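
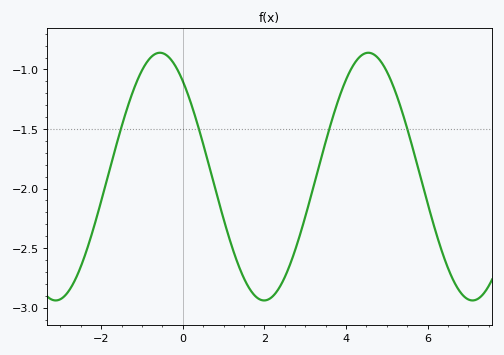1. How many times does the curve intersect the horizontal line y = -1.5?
4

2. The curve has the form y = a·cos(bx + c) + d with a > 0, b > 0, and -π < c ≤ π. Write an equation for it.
y = 1.04cos(1.2x + 0.69) - 1.9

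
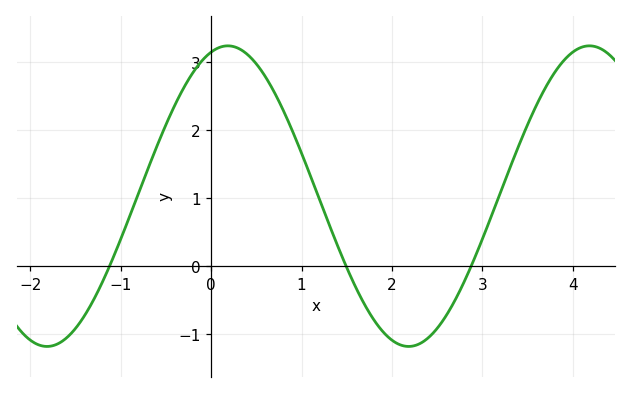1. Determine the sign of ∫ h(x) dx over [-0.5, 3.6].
positive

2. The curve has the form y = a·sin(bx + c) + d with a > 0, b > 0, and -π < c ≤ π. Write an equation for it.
y = 2.21sin(1.6x + 1.3) + 1.03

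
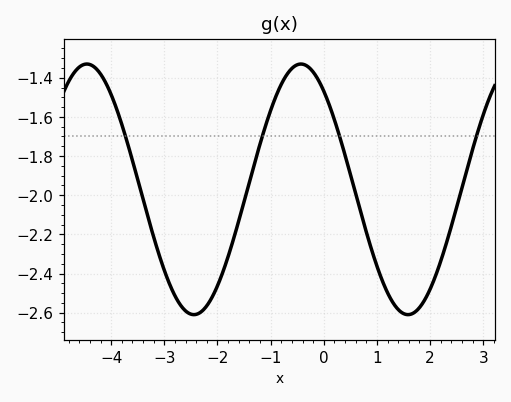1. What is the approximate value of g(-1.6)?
-2.13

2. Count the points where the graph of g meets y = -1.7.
4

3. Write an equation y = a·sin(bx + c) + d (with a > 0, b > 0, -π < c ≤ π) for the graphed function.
y = 0.64sin(1.56x + 2.24) - 1.97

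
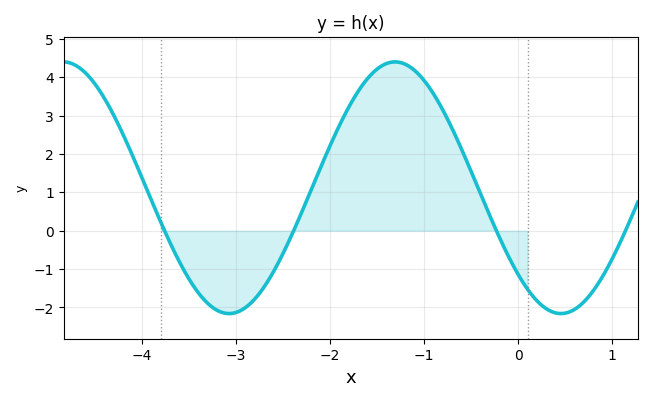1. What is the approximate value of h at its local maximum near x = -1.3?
4.4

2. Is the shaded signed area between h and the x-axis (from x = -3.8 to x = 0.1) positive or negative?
positive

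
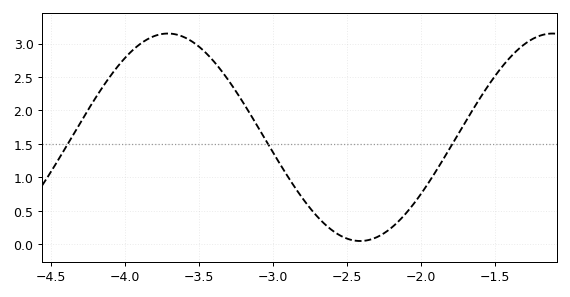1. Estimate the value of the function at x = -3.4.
2.75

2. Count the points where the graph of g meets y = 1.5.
3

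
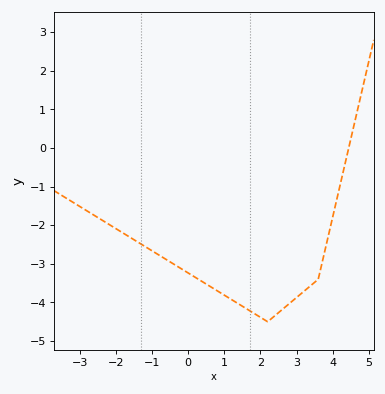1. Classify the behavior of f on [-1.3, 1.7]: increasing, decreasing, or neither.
decreasing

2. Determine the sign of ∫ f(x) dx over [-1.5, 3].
negative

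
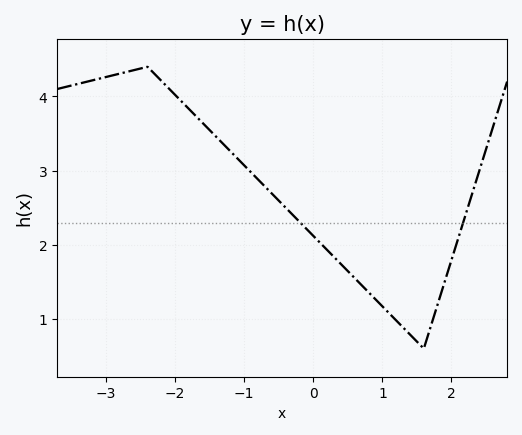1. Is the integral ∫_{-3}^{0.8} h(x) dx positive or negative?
positive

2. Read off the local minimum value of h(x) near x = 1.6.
0.602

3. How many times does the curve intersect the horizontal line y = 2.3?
2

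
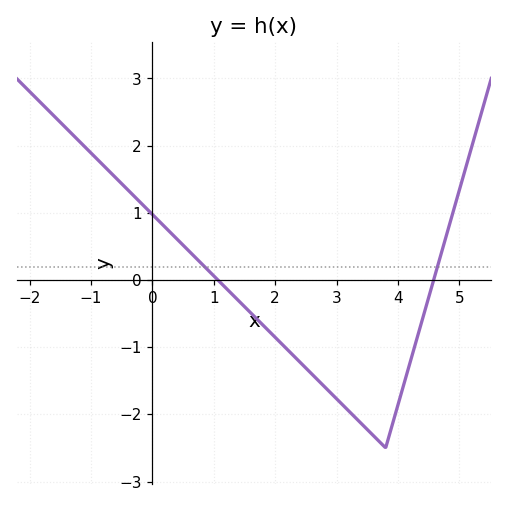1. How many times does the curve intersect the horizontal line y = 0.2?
2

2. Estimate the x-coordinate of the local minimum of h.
3.8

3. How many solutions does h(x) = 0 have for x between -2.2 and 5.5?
2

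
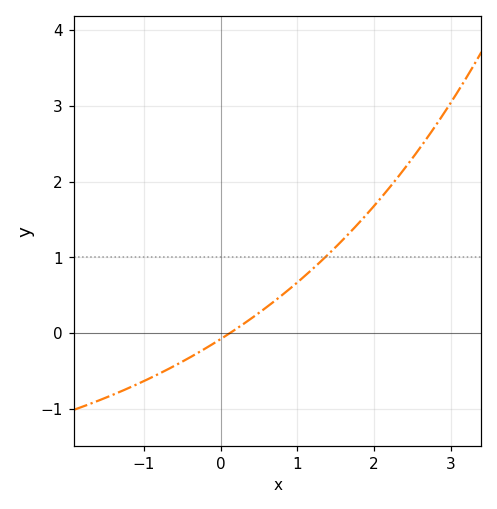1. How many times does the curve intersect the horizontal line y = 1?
1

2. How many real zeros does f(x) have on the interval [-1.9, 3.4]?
1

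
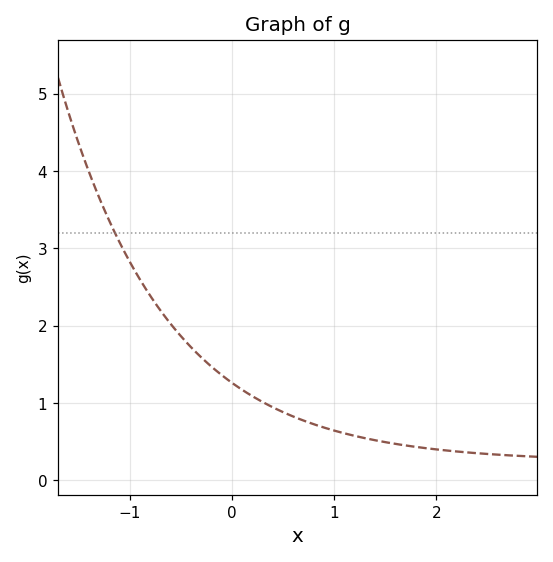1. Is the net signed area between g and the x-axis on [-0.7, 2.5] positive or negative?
positive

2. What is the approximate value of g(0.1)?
1.2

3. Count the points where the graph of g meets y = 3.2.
1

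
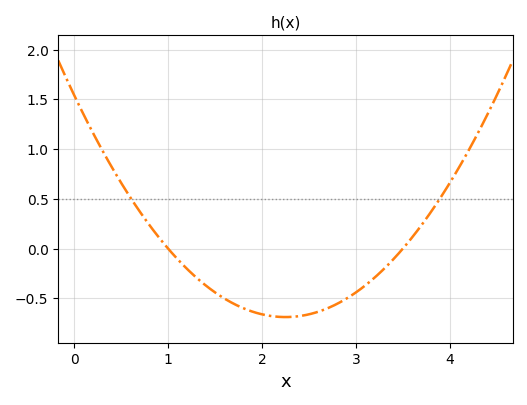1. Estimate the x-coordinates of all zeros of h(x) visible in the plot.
1, 3.5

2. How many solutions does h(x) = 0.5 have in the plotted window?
2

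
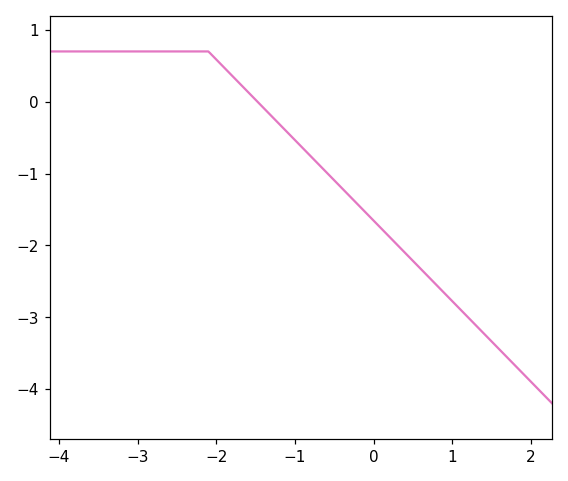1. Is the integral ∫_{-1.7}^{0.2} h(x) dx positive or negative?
negative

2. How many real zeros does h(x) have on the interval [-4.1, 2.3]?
1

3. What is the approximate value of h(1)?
-2.78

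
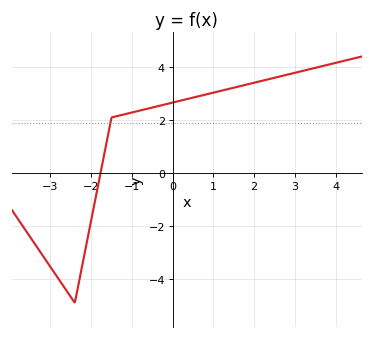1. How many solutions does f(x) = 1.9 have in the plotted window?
1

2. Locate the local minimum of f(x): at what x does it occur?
-2.4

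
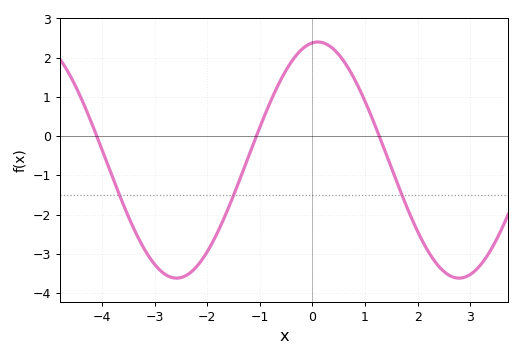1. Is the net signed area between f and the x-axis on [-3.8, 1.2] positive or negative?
negative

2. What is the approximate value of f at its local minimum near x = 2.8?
-3.6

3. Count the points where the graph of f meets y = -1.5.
3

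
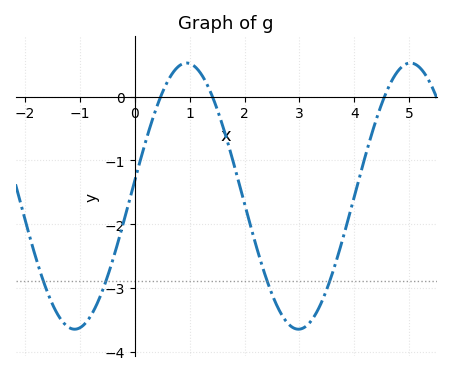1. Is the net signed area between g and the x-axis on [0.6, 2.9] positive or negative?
negative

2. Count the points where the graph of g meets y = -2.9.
4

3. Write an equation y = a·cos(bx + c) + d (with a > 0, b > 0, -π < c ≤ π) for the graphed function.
y = 2.09cos(1.5x - 1.4) - 1.56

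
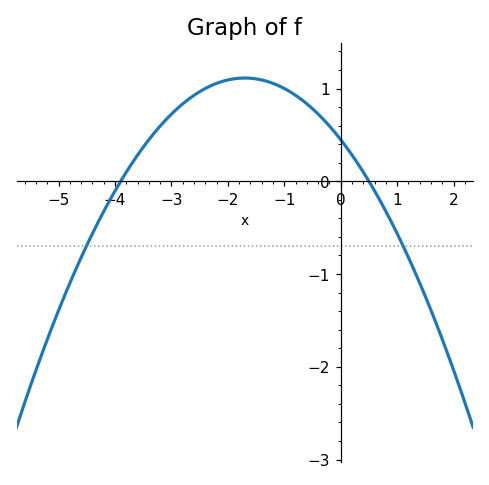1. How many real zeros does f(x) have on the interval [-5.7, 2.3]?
2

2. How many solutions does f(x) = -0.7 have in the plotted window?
2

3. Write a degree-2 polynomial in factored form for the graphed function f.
y = -0.23(x + 3.9)(x - 0.5)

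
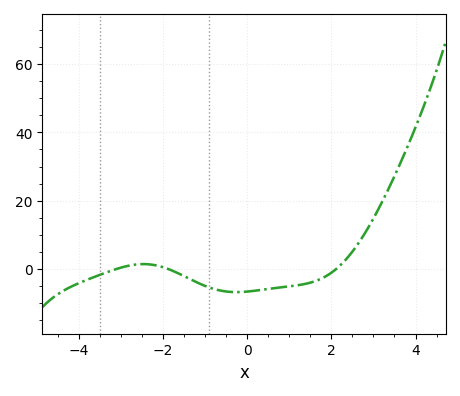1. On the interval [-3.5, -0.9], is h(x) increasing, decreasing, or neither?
neither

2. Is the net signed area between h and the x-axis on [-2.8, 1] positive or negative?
negative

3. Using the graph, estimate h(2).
-2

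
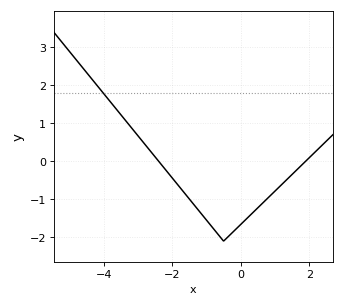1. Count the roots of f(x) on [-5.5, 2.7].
2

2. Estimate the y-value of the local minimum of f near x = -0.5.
-2.1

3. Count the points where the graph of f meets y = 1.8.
1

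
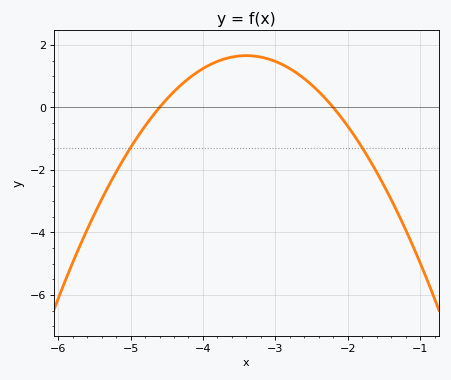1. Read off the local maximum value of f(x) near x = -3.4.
1.6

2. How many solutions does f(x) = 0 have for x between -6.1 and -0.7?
2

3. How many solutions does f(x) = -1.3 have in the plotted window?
2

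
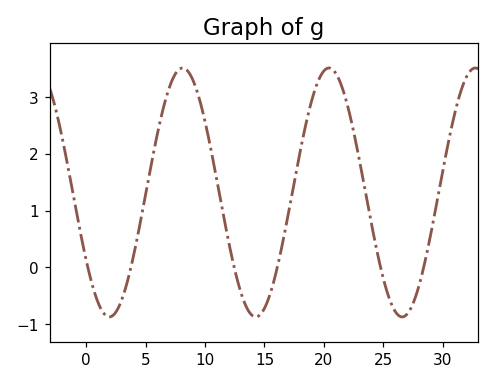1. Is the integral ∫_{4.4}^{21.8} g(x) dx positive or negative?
positive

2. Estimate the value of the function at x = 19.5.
3.3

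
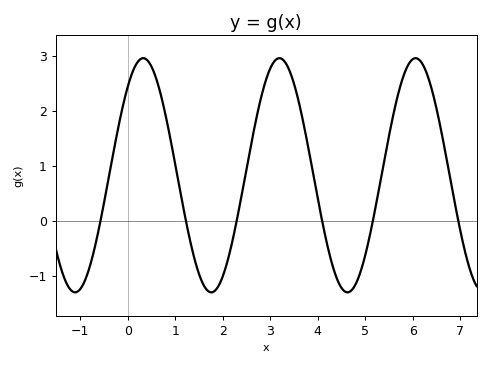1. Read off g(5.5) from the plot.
1.54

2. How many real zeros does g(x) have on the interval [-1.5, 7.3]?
6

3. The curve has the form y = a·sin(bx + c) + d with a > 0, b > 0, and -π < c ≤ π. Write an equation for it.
y = 2.13sin(2.19x + 0.86) + 0.83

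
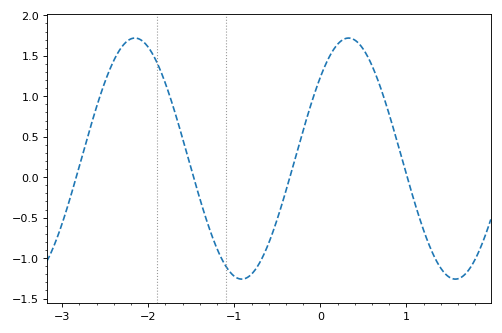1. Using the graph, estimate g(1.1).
-0.35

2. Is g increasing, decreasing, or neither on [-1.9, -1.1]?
decreasing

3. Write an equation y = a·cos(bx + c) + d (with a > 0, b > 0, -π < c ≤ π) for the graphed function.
y = 1.49cos(2.5x - 0.83) + 0.23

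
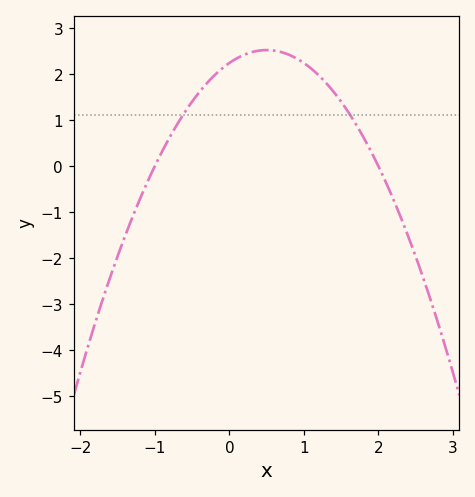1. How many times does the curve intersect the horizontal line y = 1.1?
2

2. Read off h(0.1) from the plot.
2.3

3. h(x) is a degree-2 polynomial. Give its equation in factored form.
y = -1.12(x + 1)(x - 2)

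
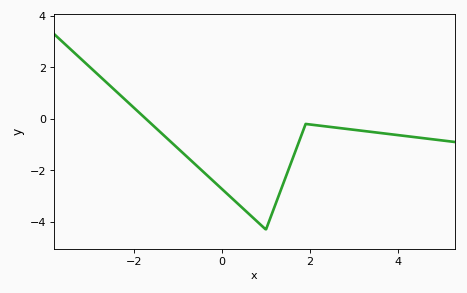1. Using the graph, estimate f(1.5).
-2.02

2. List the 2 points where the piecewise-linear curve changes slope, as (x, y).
(1, -4.3); (1.9, -0.2)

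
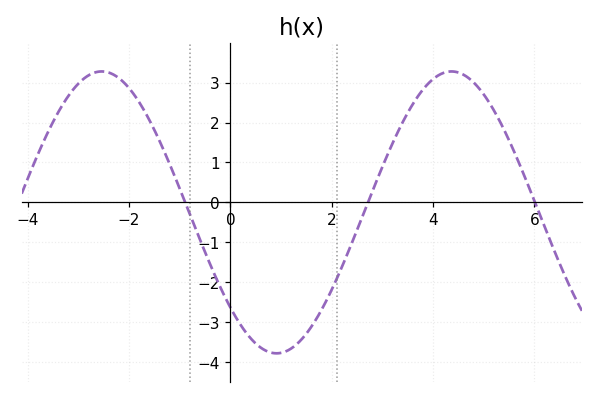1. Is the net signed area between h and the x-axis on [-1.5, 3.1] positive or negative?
negative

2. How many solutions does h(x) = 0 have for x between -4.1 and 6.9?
3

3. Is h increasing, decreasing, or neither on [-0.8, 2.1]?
neither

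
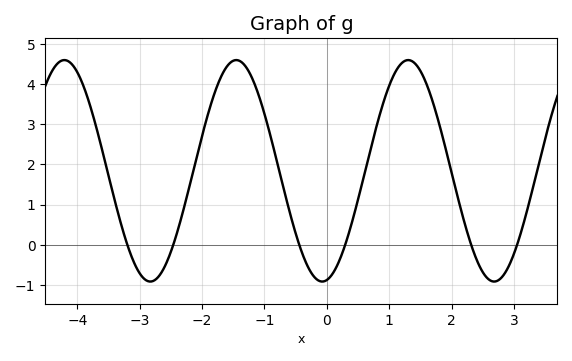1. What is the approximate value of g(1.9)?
2.42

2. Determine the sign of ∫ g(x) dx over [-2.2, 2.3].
positive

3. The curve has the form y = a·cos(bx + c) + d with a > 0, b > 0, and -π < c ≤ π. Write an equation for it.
y = 2.76cos(2.28x - 2.97) + 1.84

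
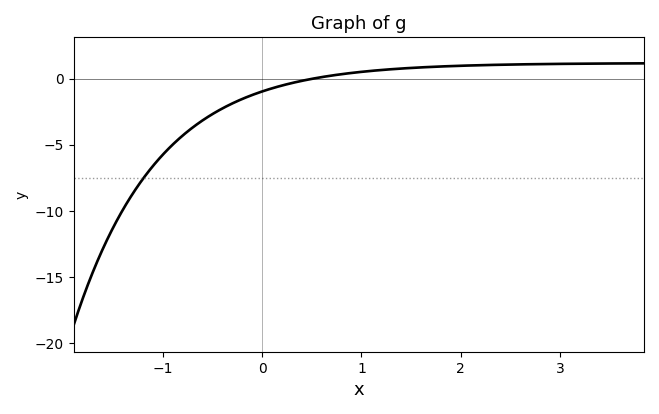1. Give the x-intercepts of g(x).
0.513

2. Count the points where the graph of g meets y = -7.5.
1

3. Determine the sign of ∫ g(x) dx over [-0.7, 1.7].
negative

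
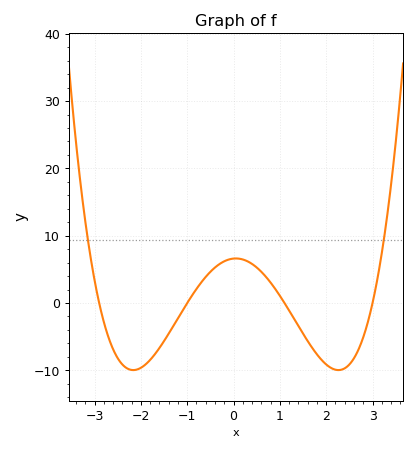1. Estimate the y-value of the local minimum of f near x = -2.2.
-9.96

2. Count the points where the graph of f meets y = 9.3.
2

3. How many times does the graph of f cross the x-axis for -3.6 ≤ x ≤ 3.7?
4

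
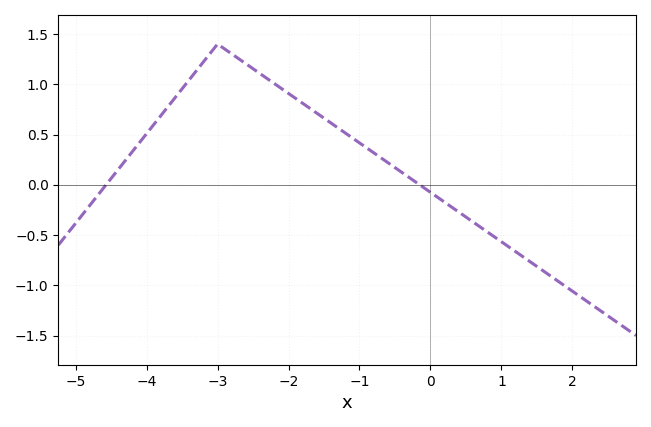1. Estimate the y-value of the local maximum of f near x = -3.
1.4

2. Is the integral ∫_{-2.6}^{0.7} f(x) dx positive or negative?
positive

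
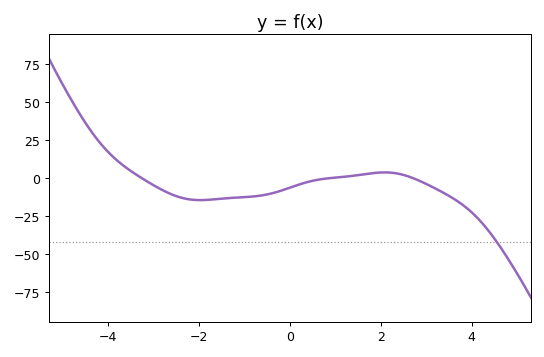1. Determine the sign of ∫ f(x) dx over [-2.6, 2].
negative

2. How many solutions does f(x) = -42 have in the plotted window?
1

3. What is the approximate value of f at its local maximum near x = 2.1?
4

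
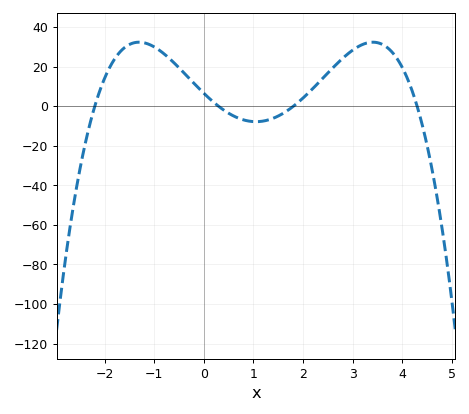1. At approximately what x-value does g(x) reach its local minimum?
1.05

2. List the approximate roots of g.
-2.2, 0.3, 1.8, 4.3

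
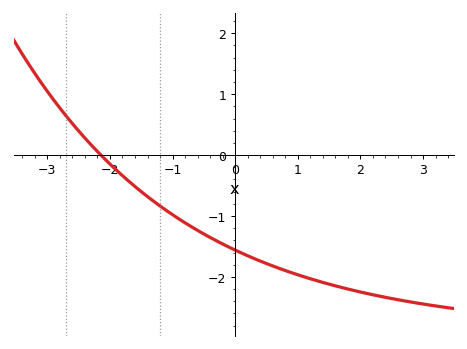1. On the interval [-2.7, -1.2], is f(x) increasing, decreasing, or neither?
decreasing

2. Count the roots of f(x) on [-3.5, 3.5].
1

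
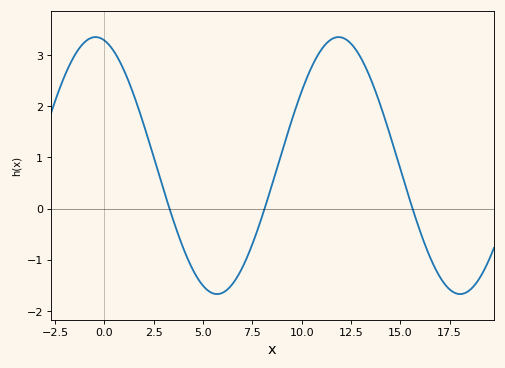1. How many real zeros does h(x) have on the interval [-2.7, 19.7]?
3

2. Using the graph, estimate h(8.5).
0.5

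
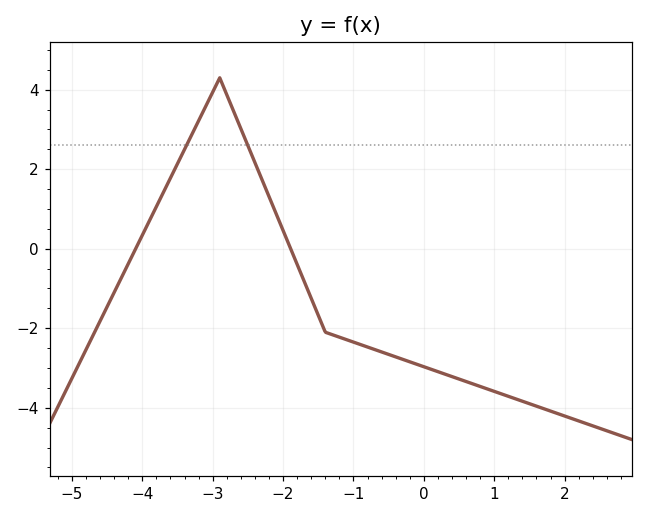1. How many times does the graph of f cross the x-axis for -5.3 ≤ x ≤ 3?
2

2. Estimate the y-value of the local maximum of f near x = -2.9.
4.2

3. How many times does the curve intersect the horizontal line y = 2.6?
2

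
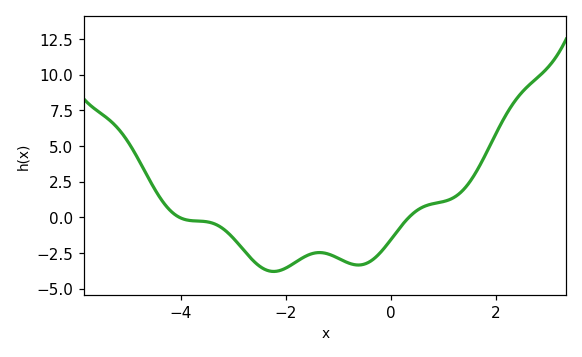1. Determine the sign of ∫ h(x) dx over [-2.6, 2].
negative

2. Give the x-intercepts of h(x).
-4, 0.4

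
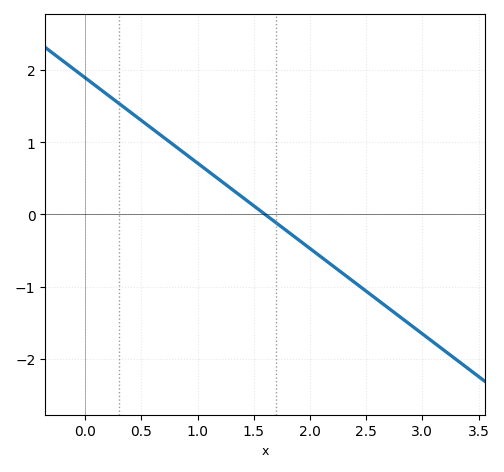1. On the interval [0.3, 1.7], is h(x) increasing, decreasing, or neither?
decreasing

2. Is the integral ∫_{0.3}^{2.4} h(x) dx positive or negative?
positive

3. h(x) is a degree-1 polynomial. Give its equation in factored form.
y = -1.18(x - 1.6)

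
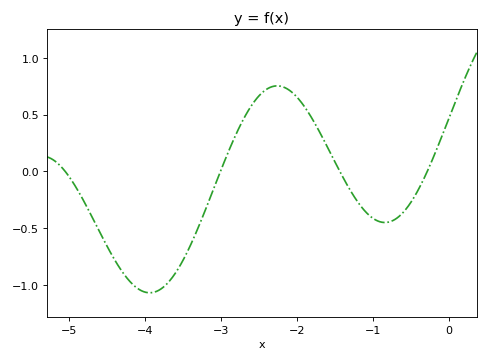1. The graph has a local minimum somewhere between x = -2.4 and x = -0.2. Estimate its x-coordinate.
-0.839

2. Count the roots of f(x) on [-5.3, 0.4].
4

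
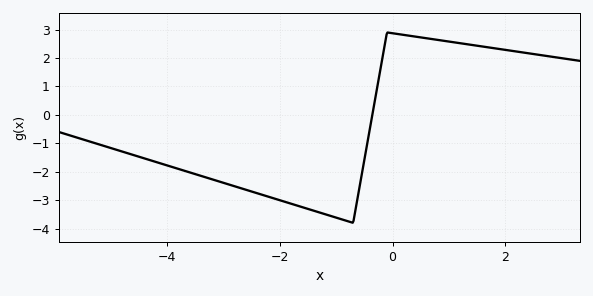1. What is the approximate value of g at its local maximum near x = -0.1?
2.9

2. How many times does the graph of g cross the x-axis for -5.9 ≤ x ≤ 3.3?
1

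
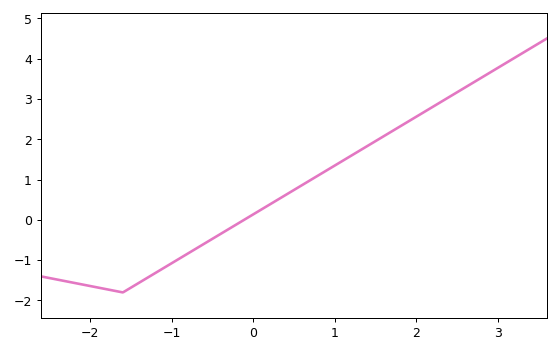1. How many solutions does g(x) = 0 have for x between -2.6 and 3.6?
1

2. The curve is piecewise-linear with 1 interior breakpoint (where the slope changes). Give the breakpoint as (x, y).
(-1.6, -1.8)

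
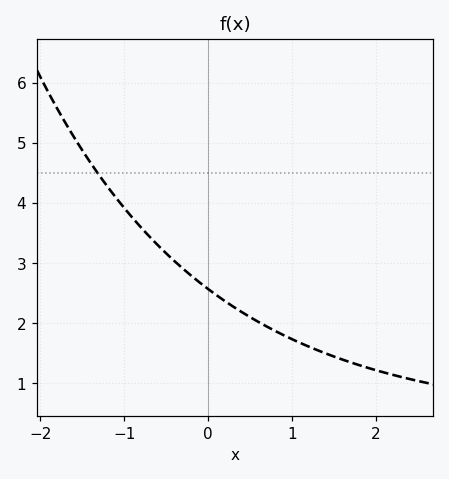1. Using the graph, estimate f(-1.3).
4.46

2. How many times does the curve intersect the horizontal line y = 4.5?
1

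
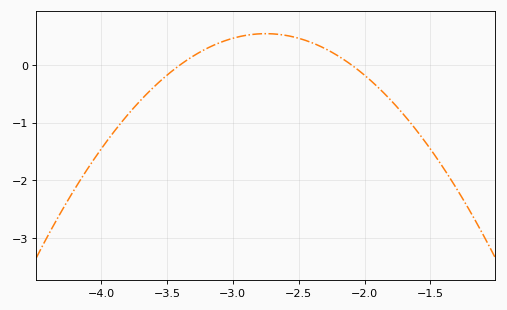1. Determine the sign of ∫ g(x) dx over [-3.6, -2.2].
positive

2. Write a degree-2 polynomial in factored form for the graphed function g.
y = -1.28(x + 3.4)(x + 2.1)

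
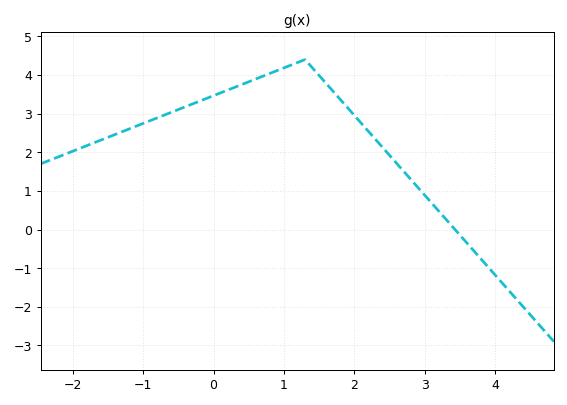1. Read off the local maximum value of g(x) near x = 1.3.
4.4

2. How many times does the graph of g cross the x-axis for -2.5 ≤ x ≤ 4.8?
1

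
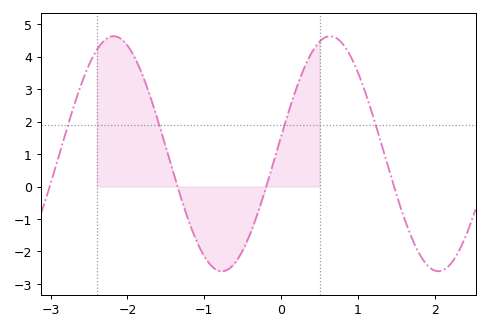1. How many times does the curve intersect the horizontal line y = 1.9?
4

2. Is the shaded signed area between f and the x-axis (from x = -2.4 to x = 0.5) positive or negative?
positive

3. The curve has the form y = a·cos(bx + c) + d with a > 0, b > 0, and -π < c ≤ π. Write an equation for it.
y = 3.62cos(2.2x - 1.4) + 1.01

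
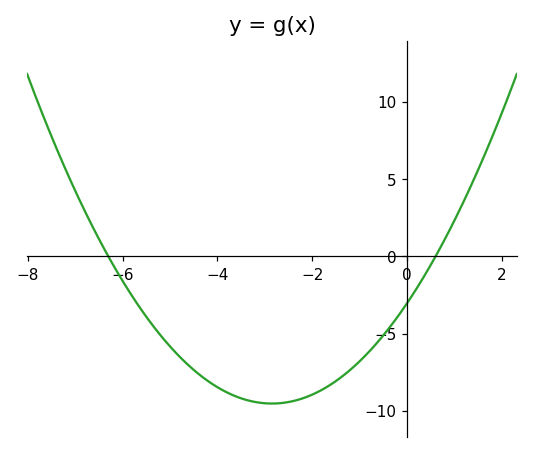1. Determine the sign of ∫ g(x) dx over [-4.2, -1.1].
negative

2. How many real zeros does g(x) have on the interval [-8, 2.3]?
2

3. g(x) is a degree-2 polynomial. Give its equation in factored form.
y = 0.8(x + 6.3)(x - 0.6)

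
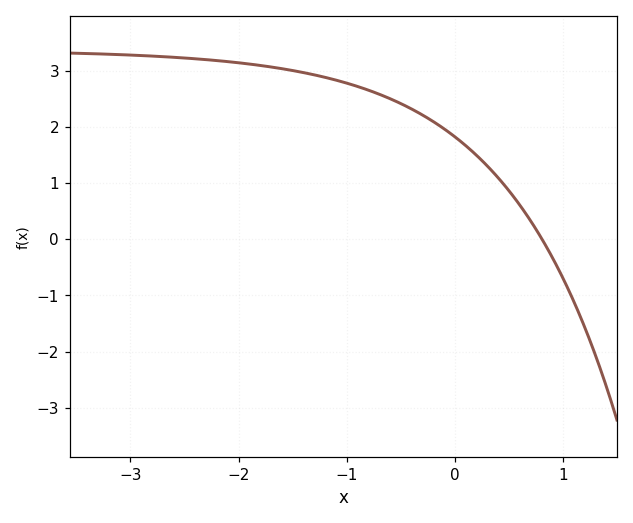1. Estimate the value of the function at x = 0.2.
1.5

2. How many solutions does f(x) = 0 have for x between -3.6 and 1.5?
1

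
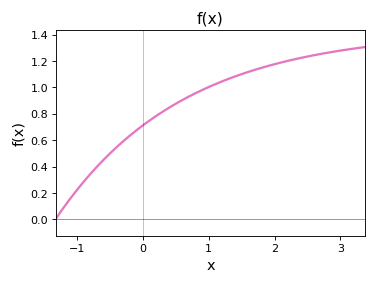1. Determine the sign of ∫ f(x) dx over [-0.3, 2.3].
positive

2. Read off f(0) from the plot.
0.71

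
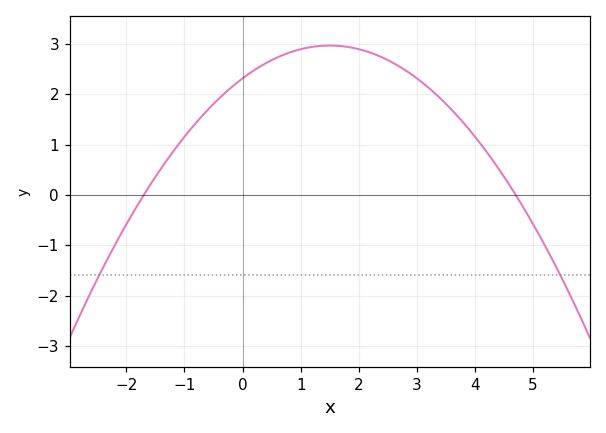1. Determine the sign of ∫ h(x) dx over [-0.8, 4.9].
positive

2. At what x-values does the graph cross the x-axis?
-1.7, 4.7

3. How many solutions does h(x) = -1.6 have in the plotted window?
2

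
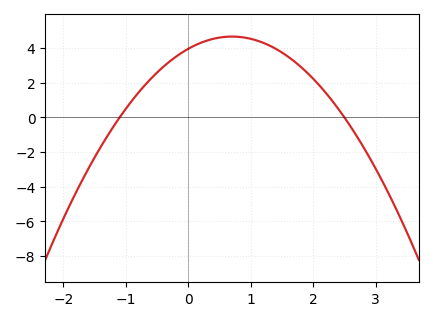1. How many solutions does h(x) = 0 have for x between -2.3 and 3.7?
2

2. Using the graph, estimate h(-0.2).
3.4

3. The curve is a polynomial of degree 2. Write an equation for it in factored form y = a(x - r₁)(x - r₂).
y = -1.44(x + 1.1)(x - 2.5)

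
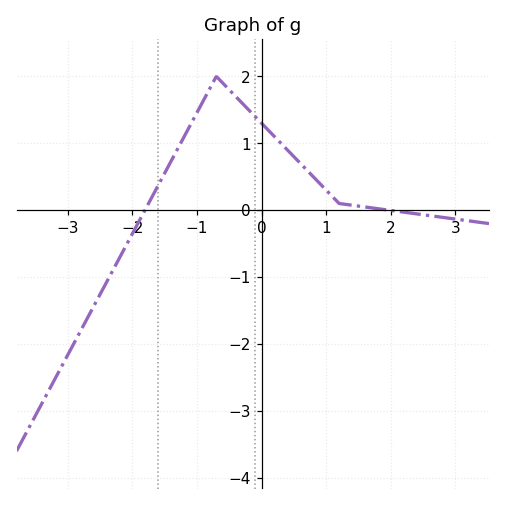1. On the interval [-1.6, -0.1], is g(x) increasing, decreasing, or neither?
neither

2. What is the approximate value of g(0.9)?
0.4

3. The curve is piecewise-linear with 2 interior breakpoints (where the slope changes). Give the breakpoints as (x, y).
(-0.7, 2); (1.2, 0.1)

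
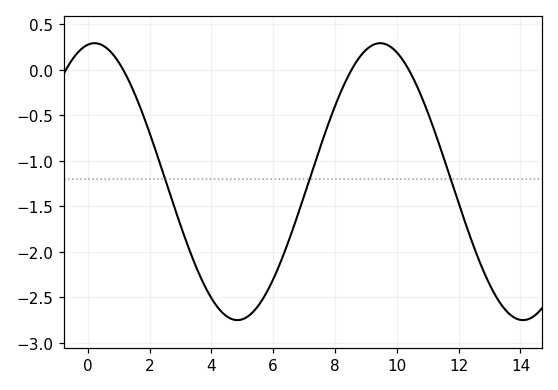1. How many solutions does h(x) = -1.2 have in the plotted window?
3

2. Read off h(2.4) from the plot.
-1.1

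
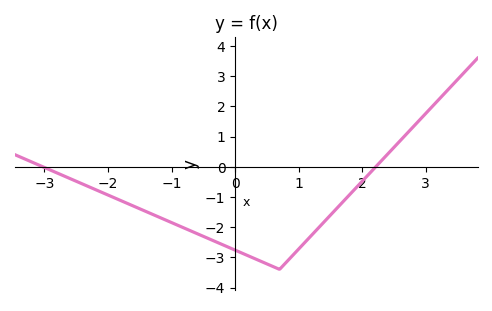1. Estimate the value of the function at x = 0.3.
-3.03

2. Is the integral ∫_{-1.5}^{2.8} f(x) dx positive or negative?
negative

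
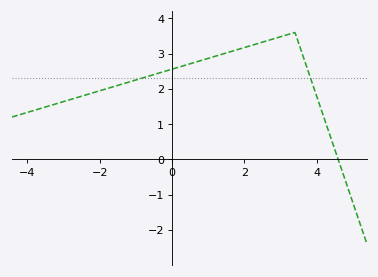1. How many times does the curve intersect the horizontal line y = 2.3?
2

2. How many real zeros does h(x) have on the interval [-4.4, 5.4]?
1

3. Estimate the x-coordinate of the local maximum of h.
3.4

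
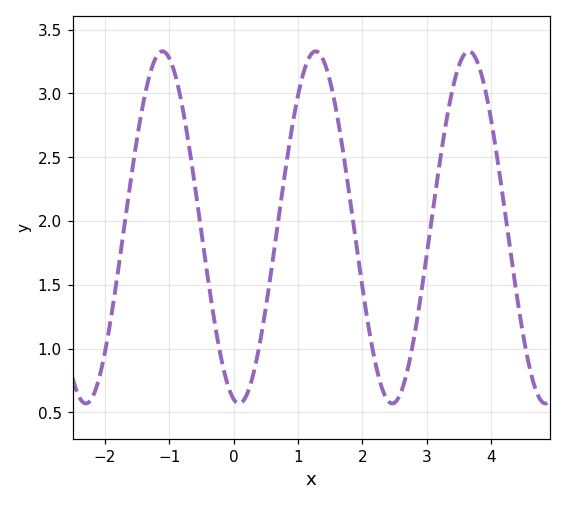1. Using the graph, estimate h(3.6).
3.32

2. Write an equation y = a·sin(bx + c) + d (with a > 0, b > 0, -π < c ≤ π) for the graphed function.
y = 1.38sin(2.64x - 1.79) + 1.95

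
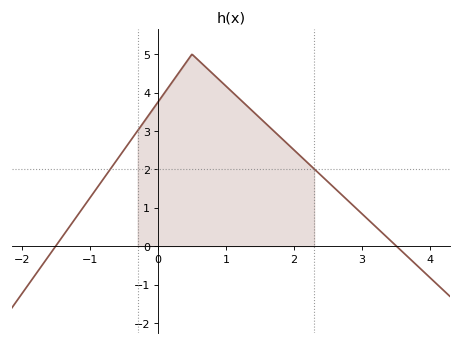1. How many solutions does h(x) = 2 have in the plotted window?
2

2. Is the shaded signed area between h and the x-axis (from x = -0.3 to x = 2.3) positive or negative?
positive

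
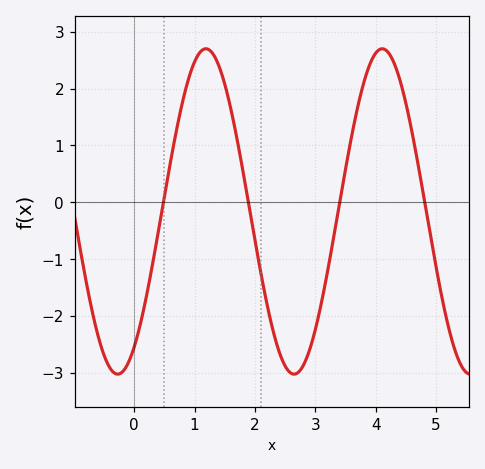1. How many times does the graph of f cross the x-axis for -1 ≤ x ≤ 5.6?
4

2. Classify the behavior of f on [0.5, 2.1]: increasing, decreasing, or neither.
neither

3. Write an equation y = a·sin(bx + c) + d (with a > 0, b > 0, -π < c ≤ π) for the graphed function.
y = 2.86sin(2.15x - 0.982) - 0.16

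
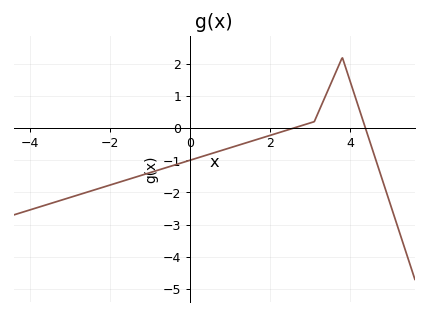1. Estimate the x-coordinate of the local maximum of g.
3.8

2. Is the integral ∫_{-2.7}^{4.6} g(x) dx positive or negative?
negative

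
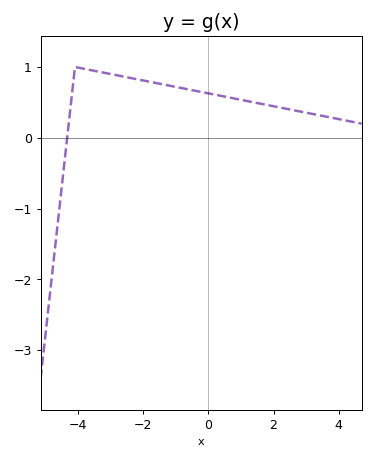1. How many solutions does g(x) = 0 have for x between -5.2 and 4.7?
1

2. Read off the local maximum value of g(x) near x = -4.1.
1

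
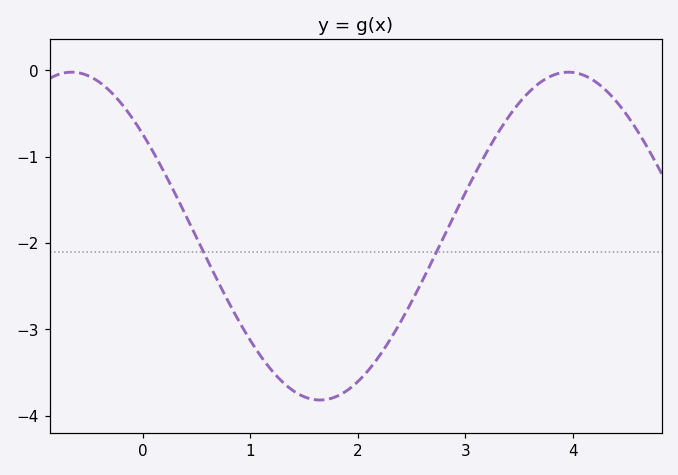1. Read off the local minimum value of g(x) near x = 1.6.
-3.82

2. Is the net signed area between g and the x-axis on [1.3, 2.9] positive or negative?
negative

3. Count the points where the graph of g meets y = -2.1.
2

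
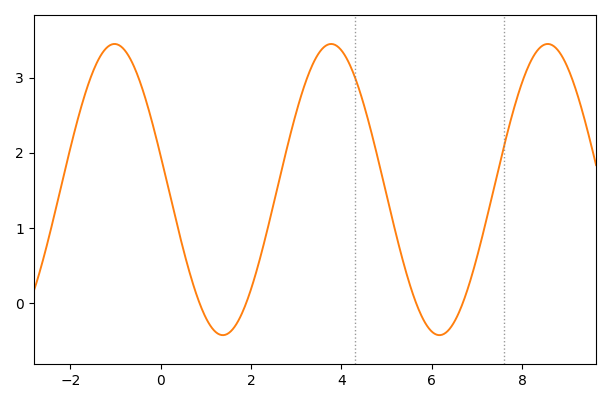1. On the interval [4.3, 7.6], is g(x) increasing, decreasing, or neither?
neither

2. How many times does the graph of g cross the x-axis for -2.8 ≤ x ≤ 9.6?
4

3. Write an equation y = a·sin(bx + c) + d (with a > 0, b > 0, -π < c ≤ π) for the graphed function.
y = 1.94sin(1.3x + 2.9) + 1.51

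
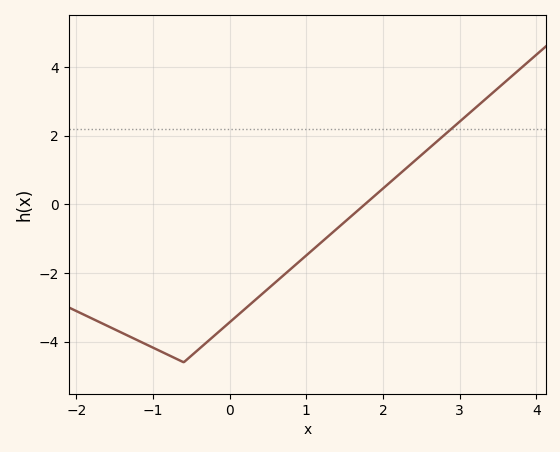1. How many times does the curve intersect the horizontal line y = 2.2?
1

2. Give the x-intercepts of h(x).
1.8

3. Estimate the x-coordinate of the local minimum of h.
-0.6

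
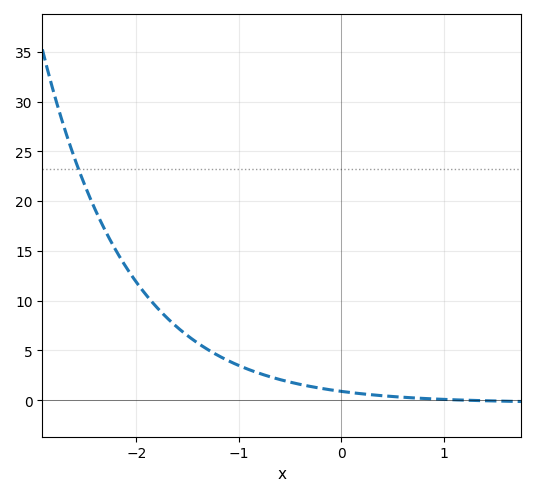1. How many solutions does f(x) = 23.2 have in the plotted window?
1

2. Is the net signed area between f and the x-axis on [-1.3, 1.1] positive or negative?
positive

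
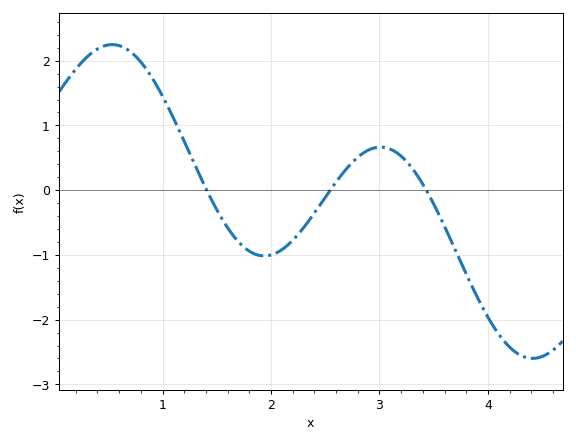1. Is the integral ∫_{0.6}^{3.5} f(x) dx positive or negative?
positive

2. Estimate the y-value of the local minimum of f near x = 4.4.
-2.6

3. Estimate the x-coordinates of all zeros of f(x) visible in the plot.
1.41, 2.55, 3.43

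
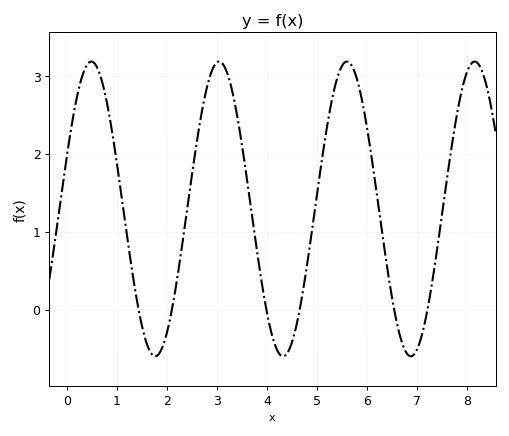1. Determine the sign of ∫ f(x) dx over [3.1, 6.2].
positive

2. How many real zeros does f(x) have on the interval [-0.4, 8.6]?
6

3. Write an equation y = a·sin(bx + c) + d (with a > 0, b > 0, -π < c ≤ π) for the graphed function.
y = 1.89sin(2.46x + 0.37) + 1.29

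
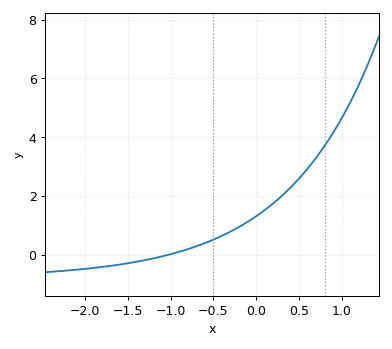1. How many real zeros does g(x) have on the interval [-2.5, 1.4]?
1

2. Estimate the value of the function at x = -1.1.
0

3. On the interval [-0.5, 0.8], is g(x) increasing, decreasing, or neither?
increasing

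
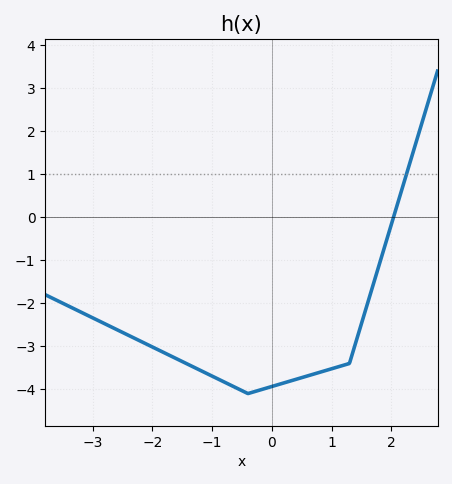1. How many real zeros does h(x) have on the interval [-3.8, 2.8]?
1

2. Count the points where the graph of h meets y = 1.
1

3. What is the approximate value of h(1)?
-3.5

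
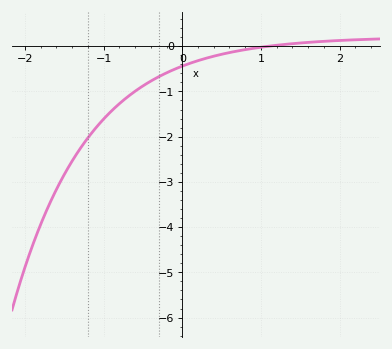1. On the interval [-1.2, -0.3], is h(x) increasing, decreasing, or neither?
increasing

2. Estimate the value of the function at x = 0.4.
-0.221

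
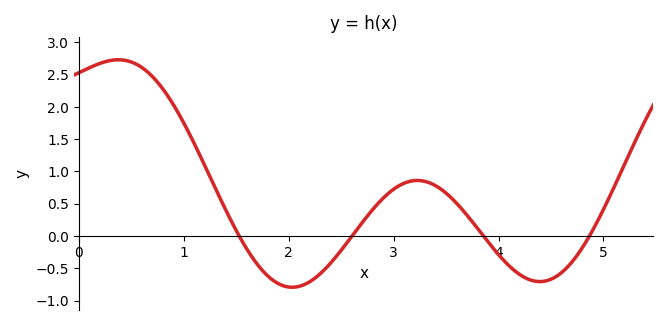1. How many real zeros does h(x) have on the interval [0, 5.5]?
4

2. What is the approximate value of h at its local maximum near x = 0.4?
2.73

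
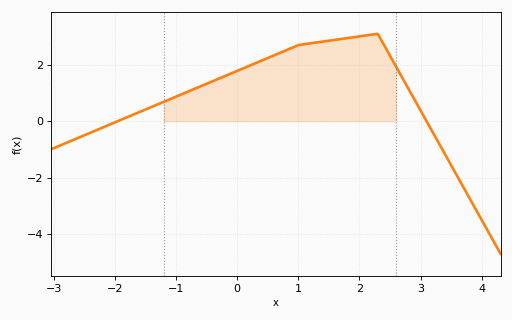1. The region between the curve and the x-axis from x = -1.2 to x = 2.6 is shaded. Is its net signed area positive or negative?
positive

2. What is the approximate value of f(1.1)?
2.8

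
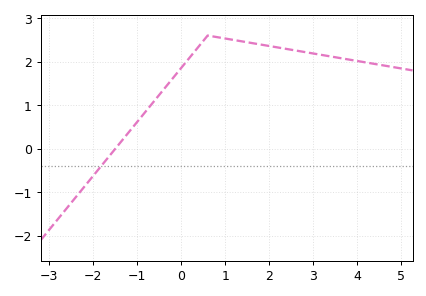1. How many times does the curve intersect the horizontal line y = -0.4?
1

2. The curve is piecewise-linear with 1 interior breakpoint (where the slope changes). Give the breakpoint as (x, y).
(0.6, 2.6)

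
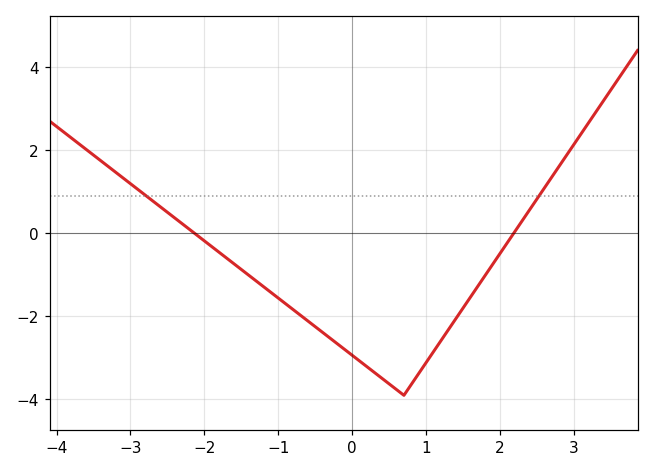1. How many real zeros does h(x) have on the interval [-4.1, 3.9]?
2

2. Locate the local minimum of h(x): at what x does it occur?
0.699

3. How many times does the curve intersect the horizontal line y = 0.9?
2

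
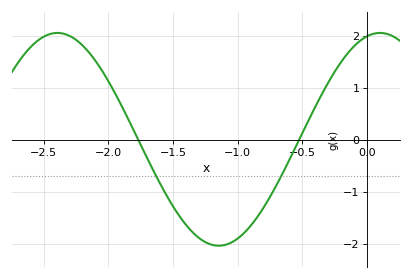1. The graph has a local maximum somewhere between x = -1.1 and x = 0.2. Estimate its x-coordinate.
0.1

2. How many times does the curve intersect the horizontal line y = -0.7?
2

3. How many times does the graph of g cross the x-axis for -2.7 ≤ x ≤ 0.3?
2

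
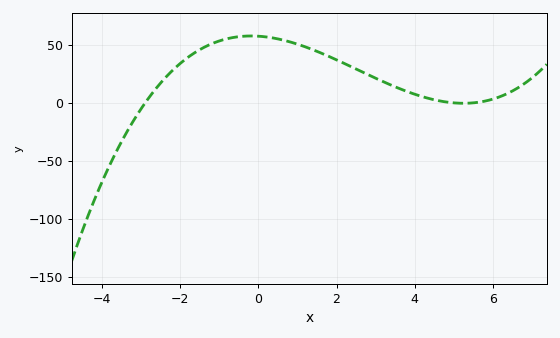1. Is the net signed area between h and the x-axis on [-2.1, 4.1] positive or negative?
positive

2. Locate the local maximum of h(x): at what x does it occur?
-0.184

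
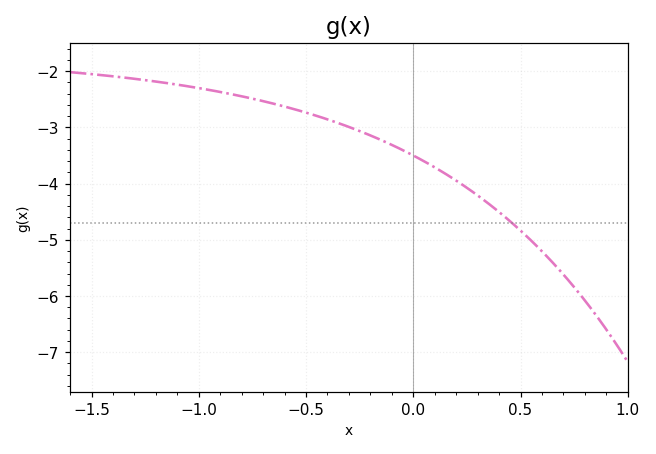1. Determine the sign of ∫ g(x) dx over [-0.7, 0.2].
negative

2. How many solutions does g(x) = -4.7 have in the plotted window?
1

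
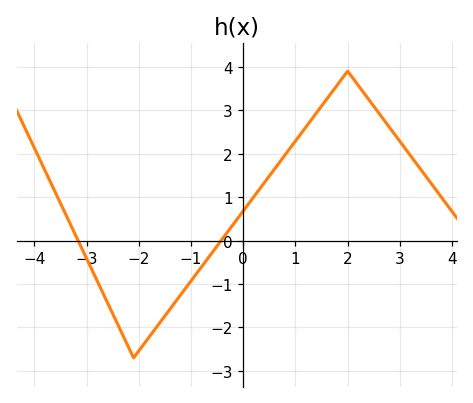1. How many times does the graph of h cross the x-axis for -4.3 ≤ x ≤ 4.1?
2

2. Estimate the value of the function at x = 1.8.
3.58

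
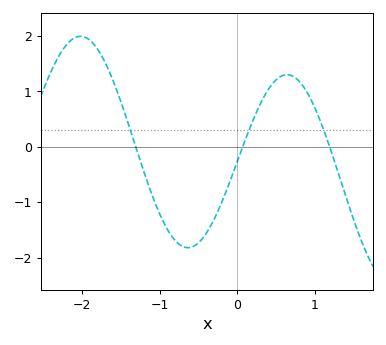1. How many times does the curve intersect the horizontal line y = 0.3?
3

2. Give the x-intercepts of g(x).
-1.3, 0.1, 1.2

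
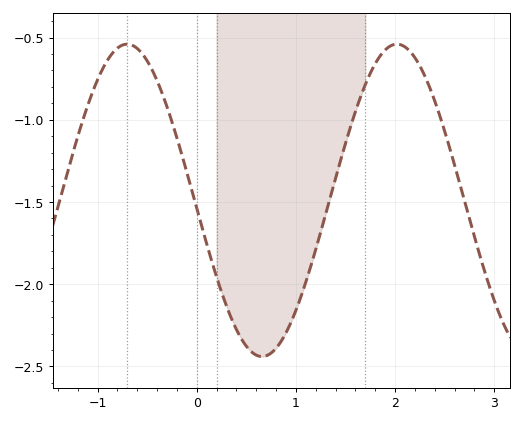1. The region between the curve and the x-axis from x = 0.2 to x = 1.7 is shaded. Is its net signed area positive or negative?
negative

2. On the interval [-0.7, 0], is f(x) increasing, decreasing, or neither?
decreasing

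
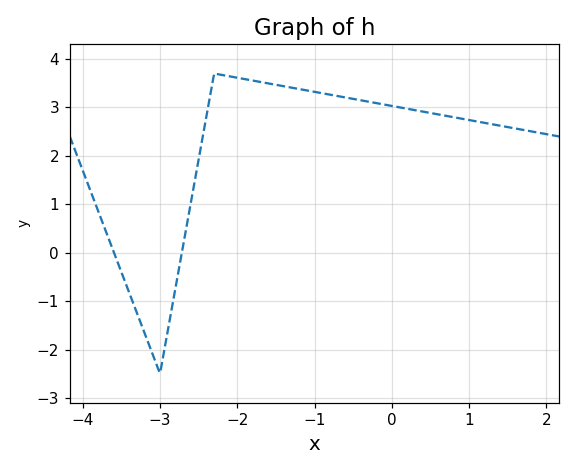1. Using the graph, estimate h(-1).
3.32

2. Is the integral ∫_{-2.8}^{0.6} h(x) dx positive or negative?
positive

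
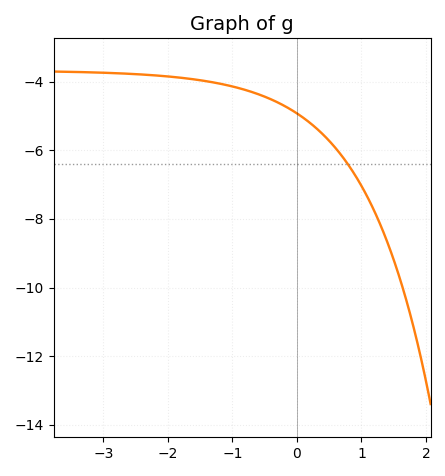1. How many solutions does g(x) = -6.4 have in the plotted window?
1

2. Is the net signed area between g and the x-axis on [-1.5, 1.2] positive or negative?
negative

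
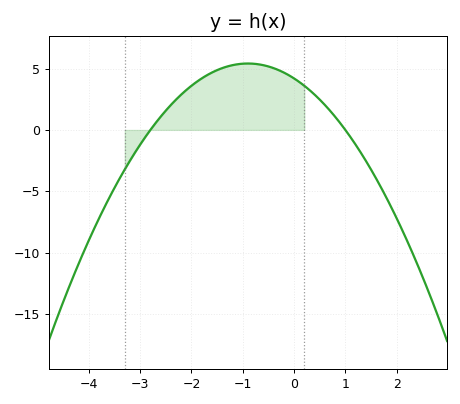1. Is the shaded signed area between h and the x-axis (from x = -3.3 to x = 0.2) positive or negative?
positive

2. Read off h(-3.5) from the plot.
-4.5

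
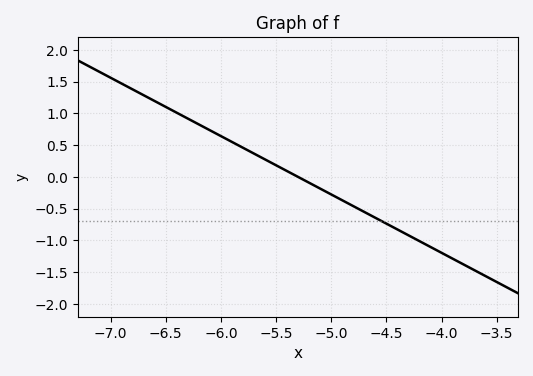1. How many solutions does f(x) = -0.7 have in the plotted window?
1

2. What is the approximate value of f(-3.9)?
-1.29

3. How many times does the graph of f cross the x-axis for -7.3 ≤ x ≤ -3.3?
1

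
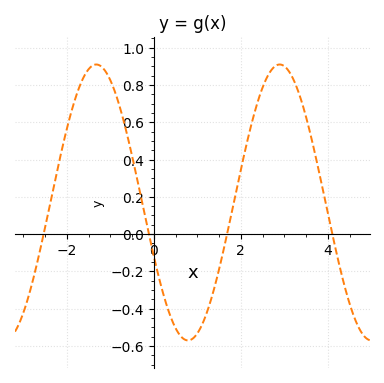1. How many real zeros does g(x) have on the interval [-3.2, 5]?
4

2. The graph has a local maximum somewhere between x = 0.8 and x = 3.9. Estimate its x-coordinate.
2.8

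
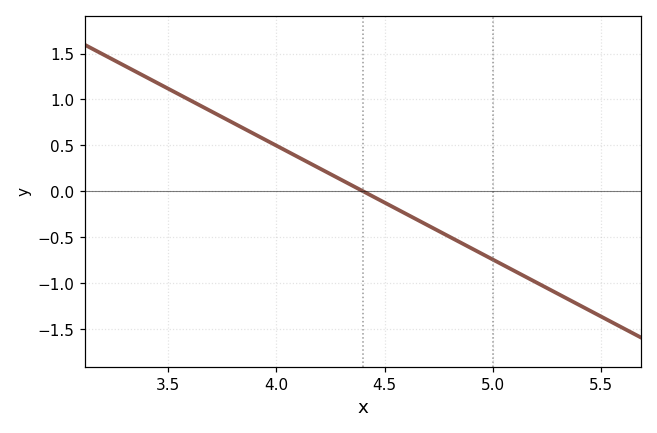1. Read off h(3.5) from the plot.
1.1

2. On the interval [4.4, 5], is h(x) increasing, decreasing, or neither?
decreasing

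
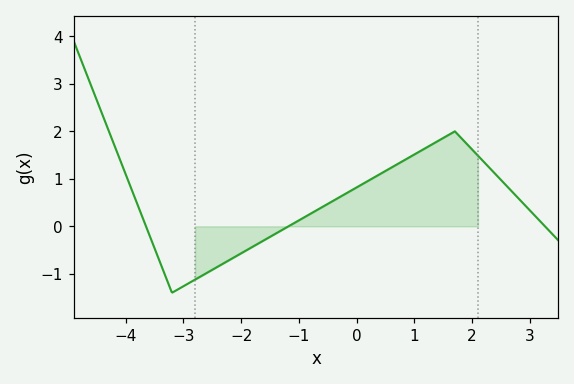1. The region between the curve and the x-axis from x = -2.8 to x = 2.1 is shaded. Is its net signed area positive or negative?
positive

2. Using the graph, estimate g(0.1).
0.89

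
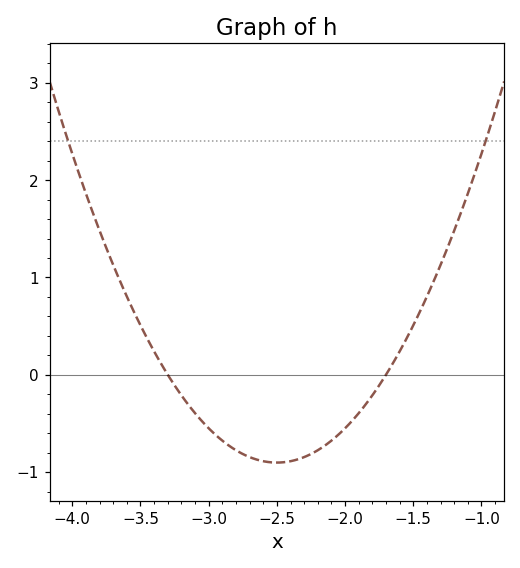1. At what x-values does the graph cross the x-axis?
-3.3, -1.7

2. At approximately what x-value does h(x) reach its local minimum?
-2.5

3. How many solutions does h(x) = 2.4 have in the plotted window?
2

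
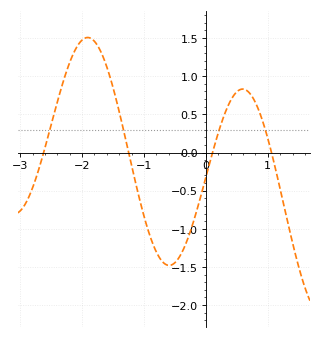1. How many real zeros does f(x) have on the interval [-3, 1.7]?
4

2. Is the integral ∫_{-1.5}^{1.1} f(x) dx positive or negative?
negative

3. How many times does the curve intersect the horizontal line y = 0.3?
4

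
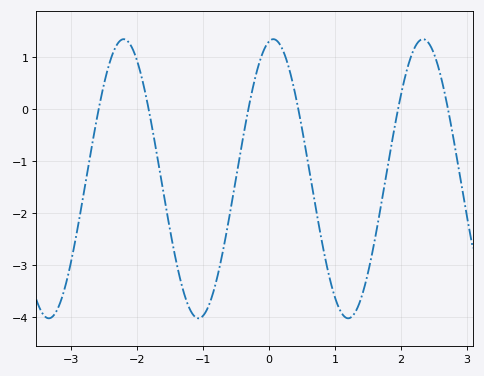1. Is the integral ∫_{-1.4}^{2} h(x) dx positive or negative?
negative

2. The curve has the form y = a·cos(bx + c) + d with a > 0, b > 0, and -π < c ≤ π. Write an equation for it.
y = 2.68cos(2.77x - 0.182) - 1.34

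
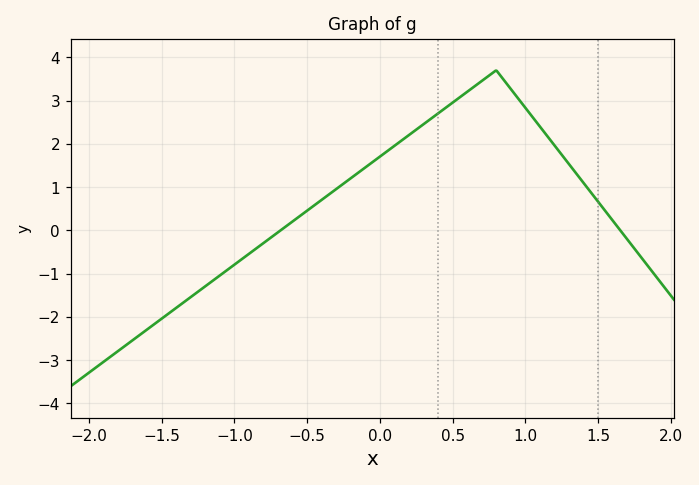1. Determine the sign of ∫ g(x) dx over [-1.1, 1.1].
positive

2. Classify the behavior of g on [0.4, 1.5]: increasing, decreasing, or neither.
neither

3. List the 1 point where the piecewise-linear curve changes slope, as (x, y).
(0.8, 3.7)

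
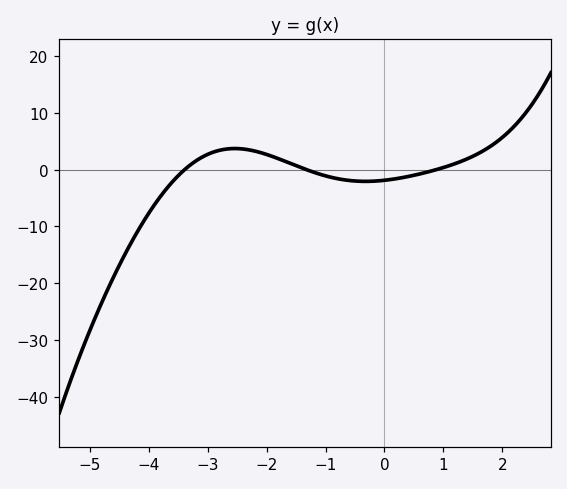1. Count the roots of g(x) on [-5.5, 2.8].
3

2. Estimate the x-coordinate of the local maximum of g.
-2.54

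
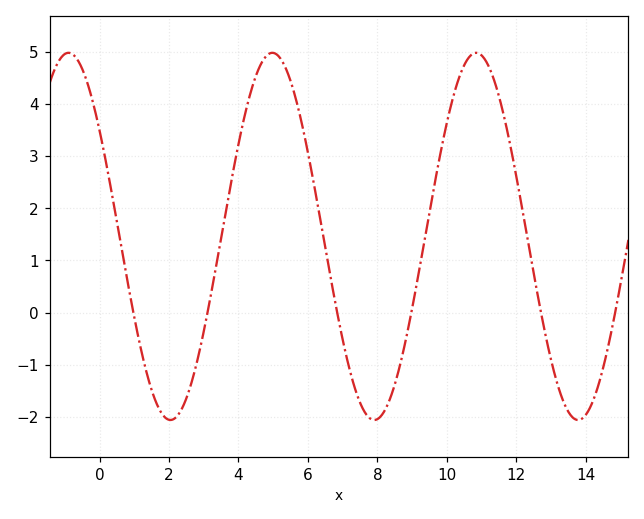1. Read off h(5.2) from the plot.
4.9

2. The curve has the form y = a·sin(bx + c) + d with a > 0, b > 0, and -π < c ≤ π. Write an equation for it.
y = 3.52sin(1.1x + 2.5) + 1.46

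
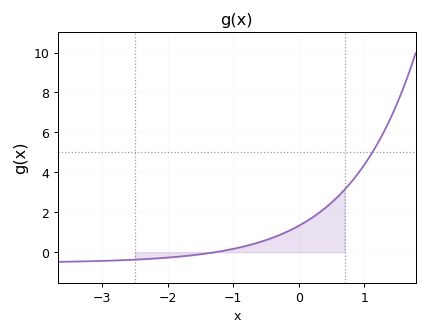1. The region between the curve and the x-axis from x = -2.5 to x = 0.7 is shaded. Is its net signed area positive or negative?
positive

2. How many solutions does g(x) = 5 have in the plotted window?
1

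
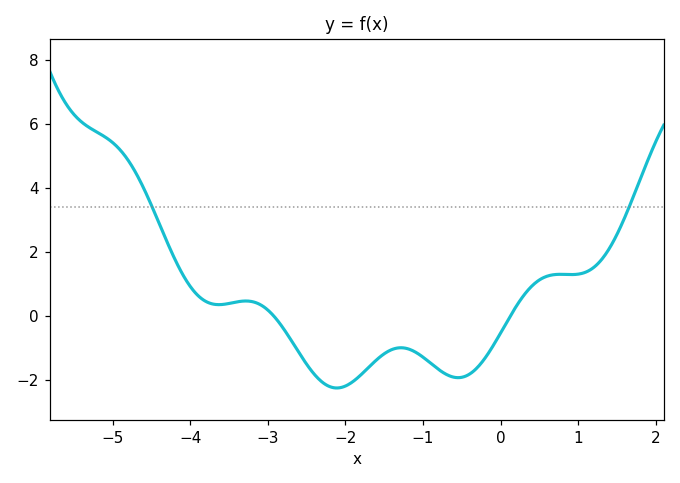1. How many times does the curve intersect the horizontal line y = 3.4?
2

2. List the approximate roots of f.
-2.93, 0.126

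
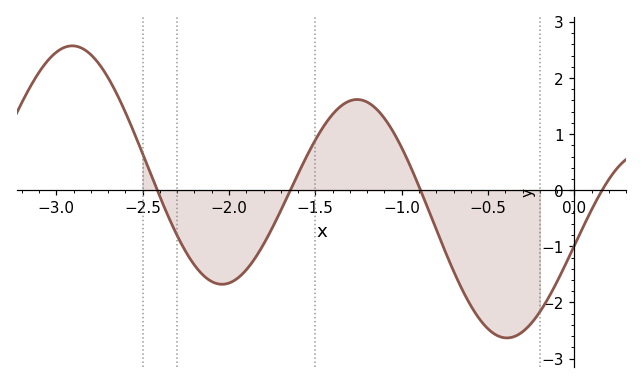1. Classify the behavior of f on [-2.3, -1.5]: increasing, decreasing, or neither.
neither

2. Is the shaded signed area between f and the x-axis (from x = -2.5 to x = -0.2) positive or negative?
negative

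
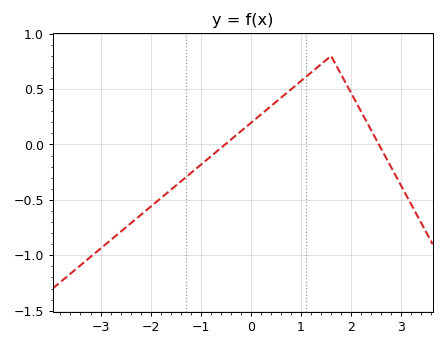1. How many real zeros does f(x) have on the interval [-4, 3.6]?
2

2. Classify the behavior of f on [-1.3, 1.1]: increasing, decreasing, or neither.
increasing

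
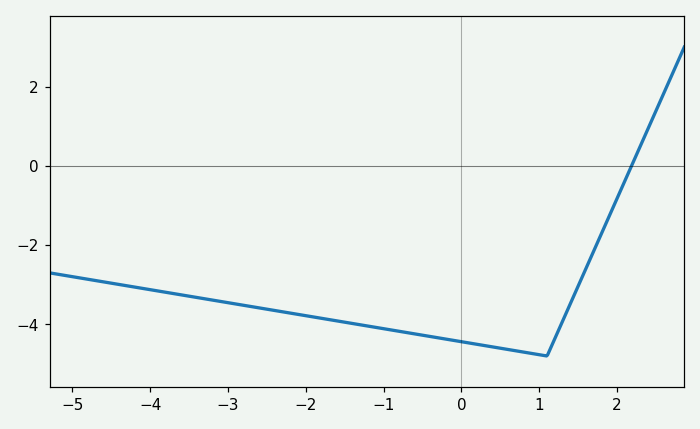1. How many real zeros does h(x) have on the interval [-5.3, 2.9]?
1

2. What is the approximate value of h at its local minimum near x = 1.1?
-4.8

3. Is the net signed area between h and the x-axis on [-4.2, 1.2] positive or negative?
negative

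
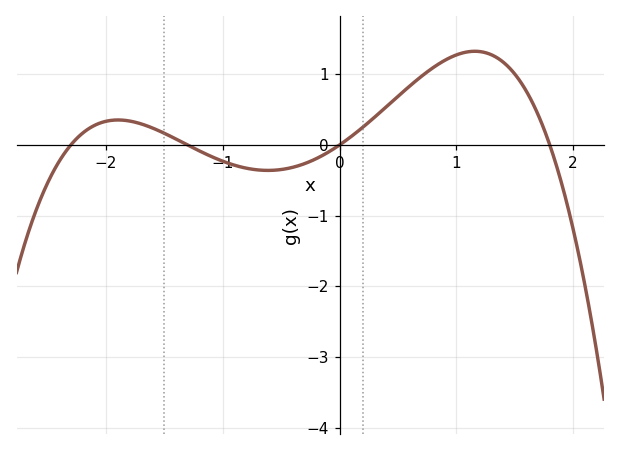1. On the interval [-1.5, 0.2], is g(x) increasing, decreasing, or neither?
neither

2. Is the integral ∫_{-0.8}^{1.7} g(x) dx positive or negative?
positive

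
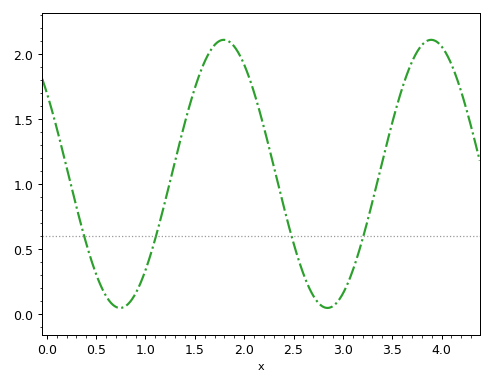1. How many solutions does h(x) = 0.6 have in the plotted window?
4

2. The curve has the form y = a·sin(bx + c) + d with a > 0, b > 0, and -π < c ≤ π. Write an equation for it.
y = 1.03sin(2.99x + 2.49) + 1.08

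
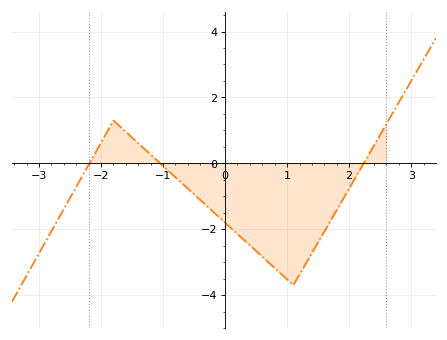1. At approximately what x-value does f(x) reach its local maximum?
-1.8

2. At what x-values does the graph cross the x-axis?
-2.19, -1.05, 2.23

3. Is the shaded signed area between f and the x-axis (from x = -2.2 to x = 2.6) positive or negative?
negative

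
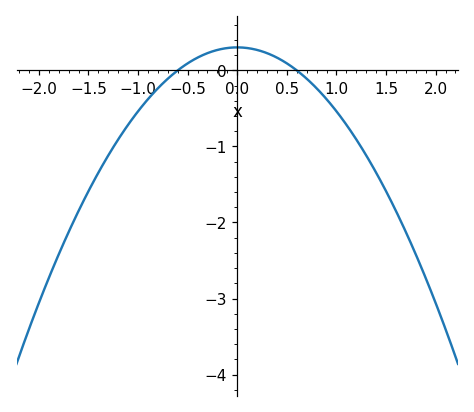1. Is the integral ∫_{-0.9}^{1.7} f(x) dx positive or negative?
negative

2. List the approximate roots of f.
-0.6, 0.6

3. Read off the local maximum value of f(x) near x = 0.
0.302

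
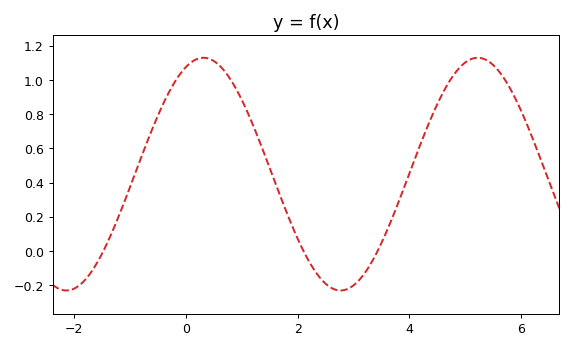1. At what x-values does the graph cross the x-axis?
-1.48, 2.1, 3.43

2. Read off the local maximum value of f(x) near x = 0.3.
1.13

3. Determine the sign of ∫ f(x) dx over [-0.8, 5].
positive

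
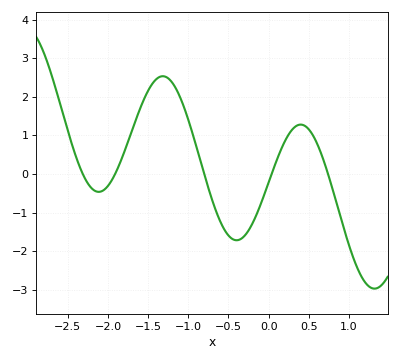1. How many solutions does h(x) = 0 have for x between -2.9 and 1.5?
5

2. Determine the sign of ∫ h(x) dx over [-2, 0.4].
positive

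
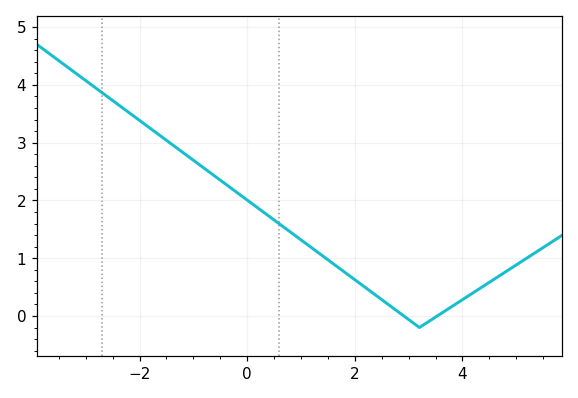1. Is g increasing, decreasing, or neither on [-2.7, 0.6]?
decreasing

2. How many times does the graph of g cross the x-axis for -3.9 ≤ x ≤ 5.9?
2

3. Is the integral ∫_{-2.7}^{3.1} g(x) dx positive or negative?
positive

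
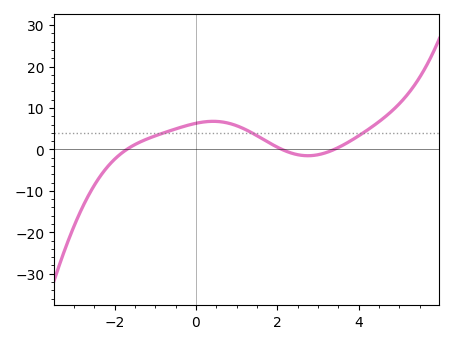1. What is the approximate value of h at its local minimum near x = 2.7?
-2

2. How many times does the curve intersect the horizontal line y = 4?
3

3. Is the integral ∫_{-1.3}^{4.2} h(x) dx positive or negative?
positive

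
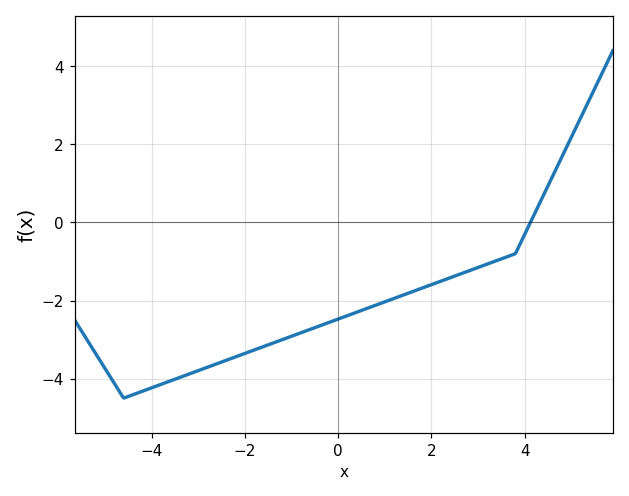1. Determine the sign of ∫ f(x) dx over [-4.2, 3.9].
negative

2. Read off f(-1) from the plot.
-3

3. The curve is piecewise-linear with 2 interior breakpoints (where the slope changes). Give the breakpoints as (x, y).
(-4.6, -4.5); (3.8, -0.8)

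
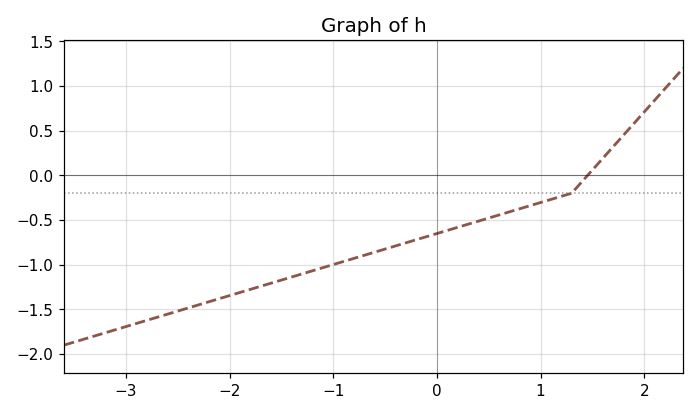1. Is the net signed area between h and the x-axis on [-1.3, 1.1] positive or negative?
negative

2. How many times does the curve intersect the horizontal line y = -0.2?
1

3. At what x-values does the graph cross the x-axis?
1.5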